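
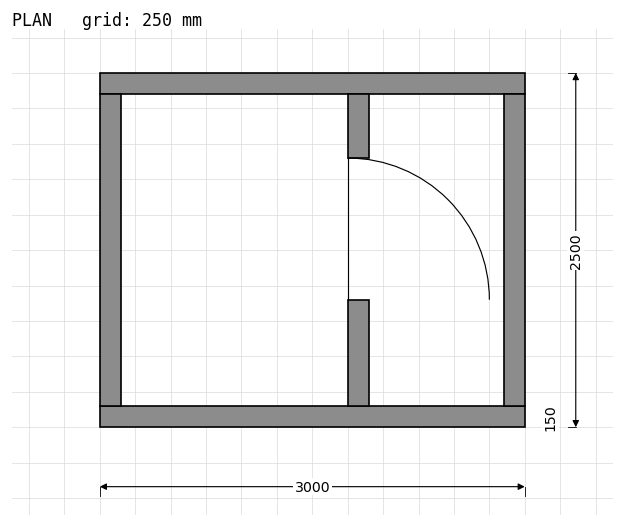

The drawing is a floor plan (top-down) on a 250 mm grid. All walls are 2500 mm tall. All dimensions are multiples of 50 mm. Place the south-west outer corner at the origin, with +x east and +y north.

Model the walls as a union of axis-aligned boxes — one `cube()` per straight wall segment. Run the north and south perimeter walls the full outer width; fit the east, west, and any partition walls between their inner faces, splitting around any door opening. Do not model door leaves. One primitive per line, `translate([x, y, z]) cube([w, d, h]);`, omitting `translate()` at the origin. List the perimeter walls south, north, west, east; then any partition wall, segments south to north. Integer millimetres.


cube([3000, 150, 2500]);
translate([0, 2350, 0]) cube([3000, 150, 2500]);
translate([0, 150, 0]) cube([150, 2200, 2500]);
translate([2850, 150, 0]) cube([150, 2200, 2500]);
translate([1750, 150, 0]) cube([150, 750, 2500]);
translate([1750, 1900, 0]) cube([150, 450, 2500]);


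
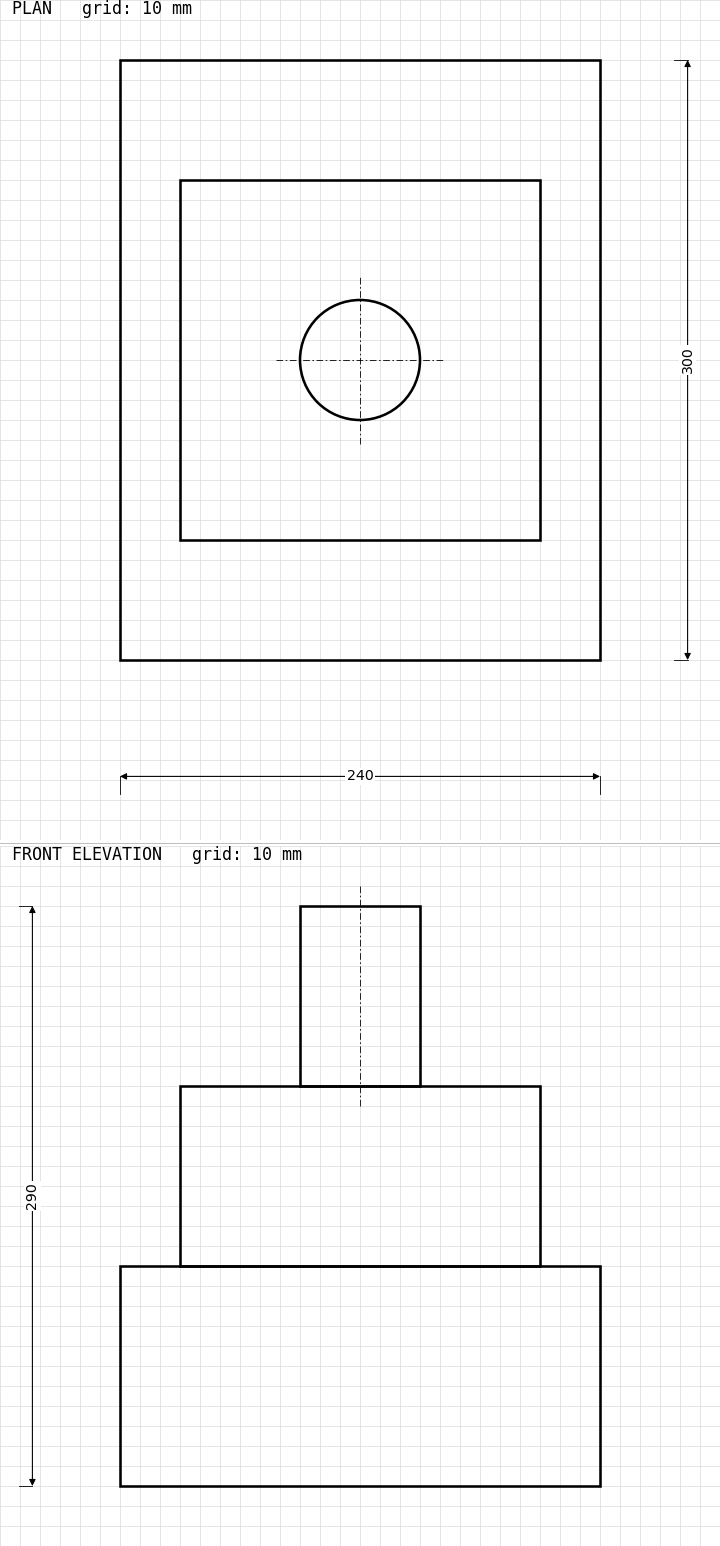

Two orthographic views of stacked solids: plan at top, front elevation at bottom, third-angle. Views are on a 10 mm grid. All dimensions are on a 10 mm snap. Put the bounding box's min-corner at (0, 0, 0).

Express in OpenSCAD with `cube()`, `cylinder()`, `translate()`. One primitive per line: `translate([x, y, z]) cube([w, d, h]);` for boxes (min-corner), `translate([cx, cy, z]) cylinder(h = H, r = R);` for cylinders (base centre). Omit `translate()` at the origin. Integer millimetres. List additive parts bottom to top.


cube([240, 300, 110]);
translate([30, 60, 110]) cube([180, 180, 90]);
translate([120, 150, 200]) cylinder(h = 90, r = 30);


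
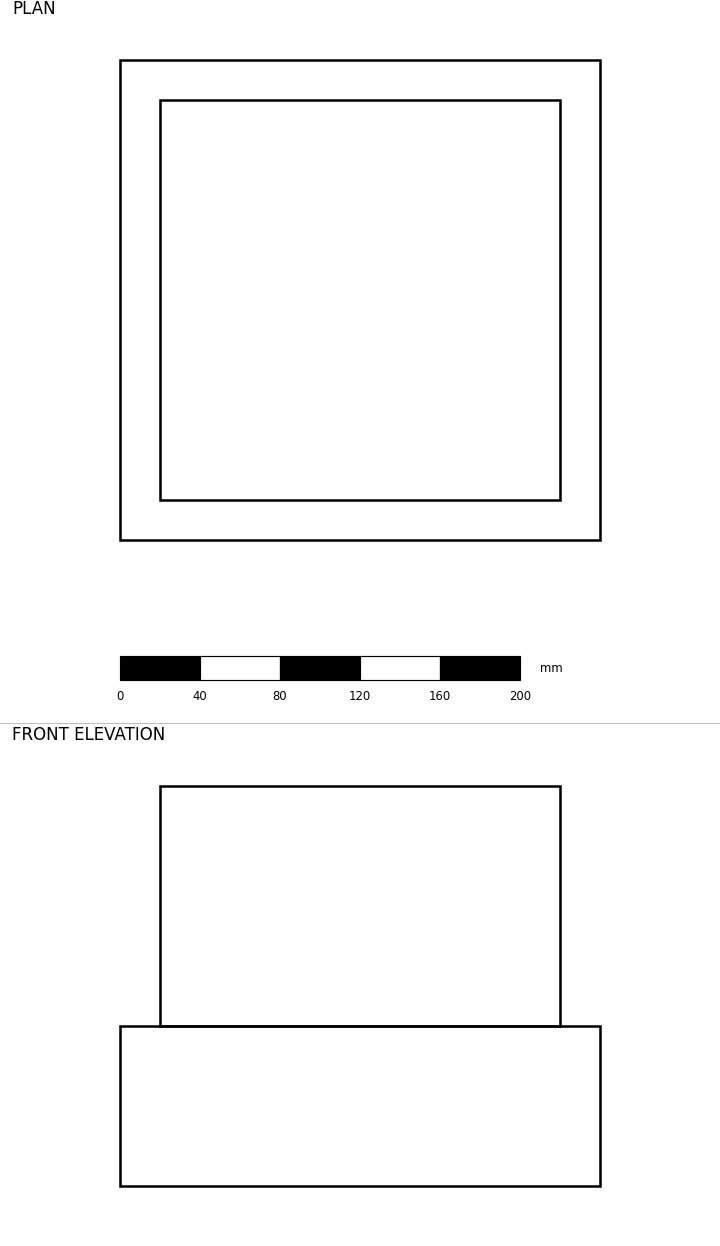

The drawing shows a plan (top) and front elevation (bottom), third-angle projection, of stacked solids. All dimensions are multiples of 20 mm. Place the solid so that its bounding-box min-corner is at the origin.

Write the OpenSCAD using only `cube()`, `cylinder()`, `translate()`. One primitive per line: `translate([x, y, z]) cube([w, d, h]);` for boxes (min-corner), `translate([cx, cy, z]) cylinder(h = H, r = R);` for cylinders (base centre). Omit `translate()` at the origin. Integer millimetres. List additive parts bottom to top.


cube([240, 240, 80]);
translate([20, 20, 80]) cube([200, 200, 120]);


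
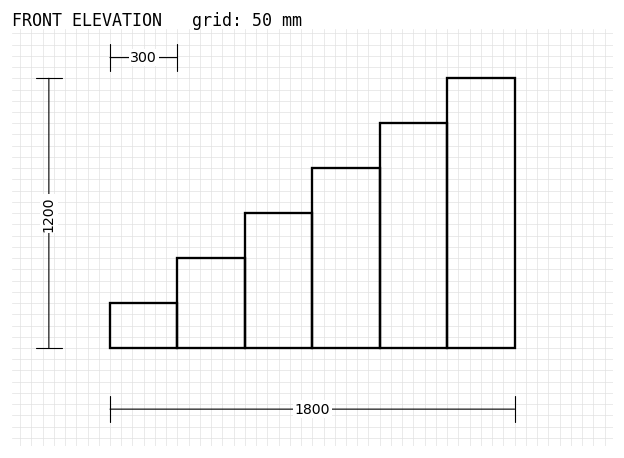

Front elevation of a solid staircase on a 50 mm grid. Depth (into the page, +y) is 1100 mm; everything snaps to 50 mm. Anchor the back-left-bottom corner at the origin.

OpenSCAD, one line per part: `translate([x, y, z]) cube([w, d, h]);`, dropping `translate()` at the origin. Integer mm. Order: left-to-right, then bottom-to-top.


cube([300, 1100, 200]);
translate([300, 0, 0]) cube([300, 1100, 400]);
translate([600, 0, 0]) cube([300, 1100, 600]);
translate([900, 0, 0]) cube([300, 1100, 800]);
translate([1200, 0, 0]) cube([300, 1100, 1000]);
translate([1500, 0, 0]) cube([300, 1100, 1200]);


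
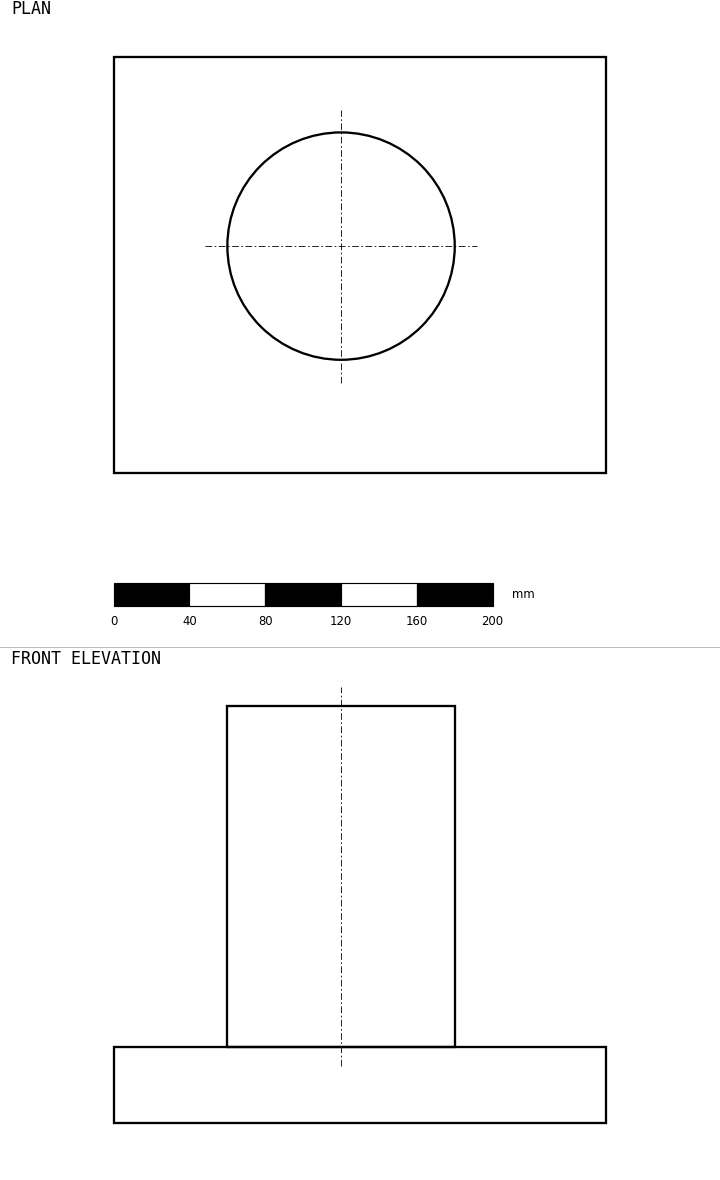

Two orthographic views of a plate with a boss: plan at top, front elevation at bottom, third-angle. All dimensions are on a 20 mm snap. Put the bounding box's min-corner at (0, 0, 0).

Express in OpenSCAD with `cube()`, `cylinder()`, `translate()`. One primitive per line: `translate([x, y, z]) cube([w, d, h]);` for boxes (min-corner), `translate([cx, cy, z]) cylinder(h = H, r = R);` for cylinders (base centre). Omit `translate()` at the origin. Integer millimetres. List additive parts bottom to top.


cube([260, 220, 40]);
translate([120, 120, 40]) cylinder(h = 180, r = 60);


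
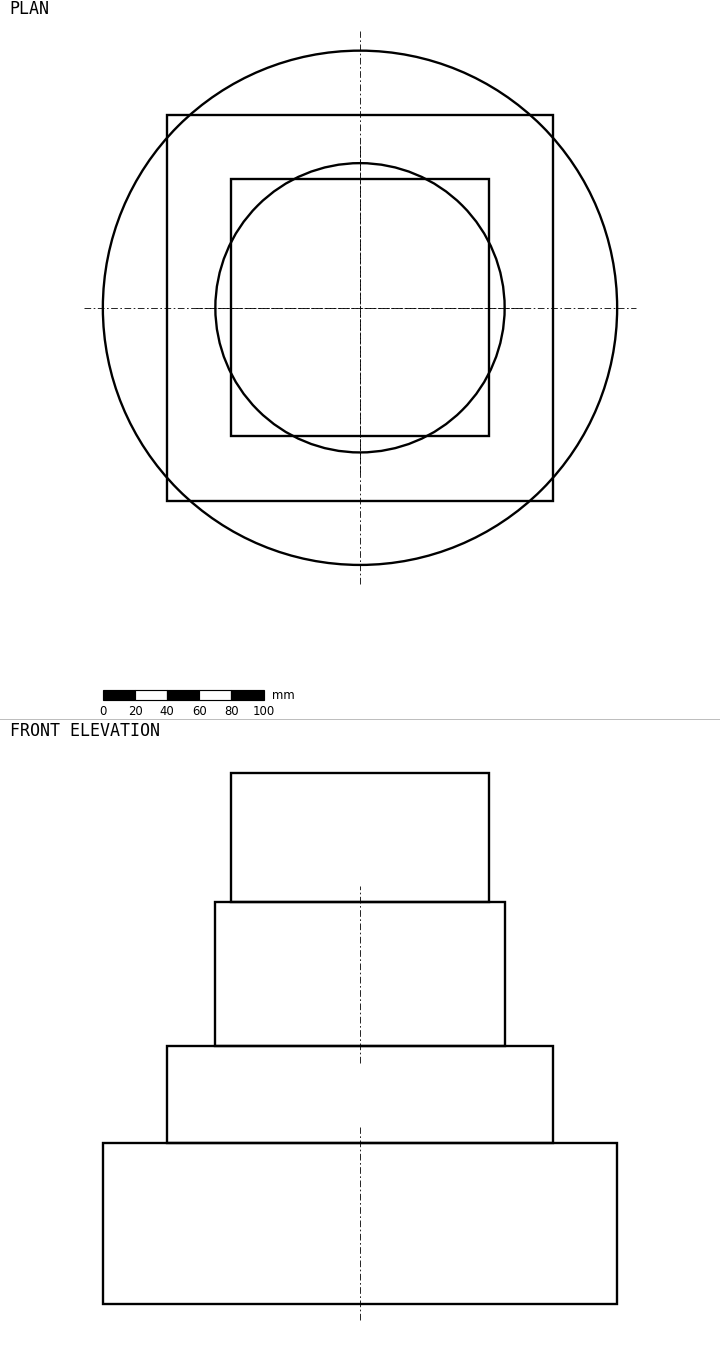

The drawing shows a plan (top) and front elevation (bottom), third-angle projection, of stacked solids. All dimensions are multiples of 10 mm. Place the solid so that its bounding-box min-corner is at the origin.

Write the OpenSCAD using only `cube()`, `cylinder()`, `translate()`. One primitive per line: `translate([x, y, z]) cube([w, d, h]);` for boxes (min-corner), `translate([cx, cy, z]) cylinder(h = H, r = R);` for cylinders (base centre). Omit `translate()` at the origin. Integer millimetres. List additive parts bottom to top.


translate([160, 160, 0]) cylinder(h = 100, r = 160);
translate([40, 40, 100]) cube([240, 240, 60]);
translate([160, 160, 160]) cylinder(h = 90, r = 90);
translate([80, 80, 250]) cube([160, 160, 80]);


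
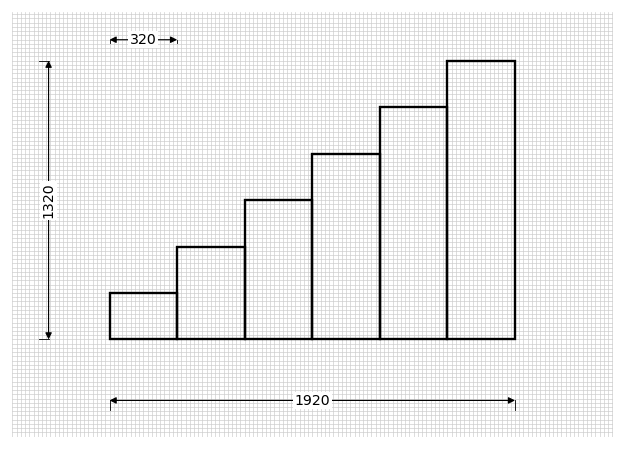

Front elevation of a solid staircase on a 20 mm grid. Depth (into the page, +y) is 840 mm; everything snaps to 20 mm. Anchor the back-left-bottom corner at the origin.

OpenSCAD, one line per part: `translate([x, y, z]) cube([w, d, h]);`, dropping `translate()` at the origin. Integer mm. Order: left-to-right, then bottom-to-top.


cube([320, 840, 220]);
translate([320, 0, 0]) cube([320, 840, 440]);
translate([640, 0, 0]) cube([320, 840, 660]);
translate([960, 0, 0]) cube([320, 840, 880]);
translate([1280, 0, 0]) cube([320, 840, 1100]);
translate([1600, 0, 0]) cube([320, 840, 1320]);


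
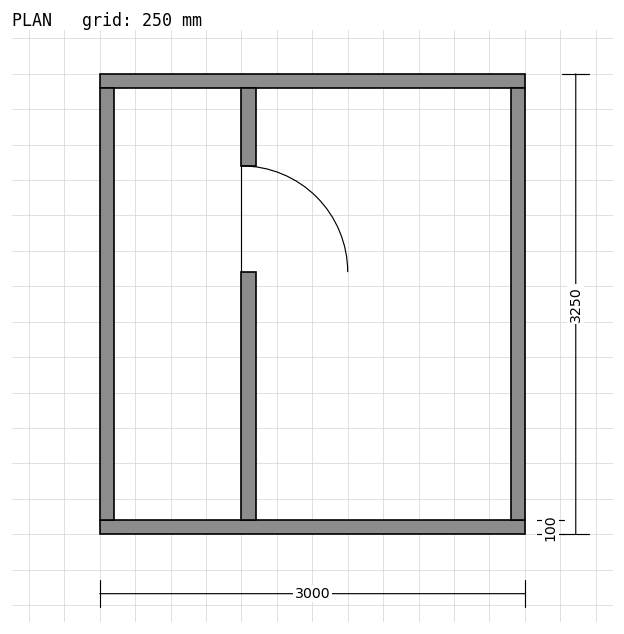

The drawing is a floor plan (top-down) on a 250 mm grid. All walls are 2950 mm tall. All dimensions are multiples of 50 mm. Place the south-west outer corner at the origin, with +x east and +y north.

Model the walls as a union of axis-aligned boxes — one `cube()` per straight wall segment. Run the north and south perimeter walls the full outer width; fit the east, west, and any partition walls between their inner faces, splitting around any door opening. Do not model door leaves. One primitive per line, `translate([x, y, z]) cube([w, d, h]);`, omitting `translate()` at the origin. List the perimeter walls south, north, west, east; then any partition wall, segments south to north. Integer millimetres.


cube([3000, 100, 2950]);
translate([0, 3150, 0]) cube([3000, 100, 2950]);
translate([0, 100, 0]) cube([100, 3050, 2950]);
translate([2900, 100, 0]) cube([100, 3050, 2950]);
translate([1000, 100, 0]) cube([100, 1750, 2950]);
translate([1000, 2600, 0]) cube([100, 550, 2950]);


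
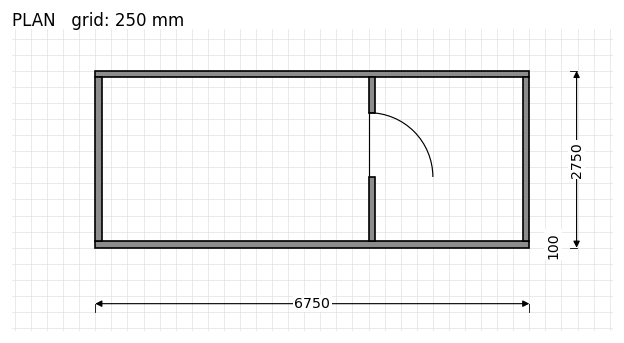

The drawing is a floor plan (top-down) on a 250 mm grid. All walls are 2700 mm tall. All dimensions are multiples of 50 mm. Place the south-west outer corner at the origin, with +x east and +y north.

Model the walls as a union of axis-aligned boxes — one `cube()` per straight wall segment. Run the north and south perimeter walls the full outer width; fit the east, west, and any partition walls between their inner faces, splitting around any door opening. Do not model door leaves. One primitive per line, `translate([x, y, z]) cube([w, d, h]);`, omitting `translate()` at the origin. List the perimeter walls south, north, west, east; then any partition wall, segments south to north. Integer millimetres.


cube([6750, 100, 2700]);
translate([0, 2650, 0]) cube([6750, 100, 2700]);
translate([0, 100, 0]) cube([100, 2550, 2700]);
translate([6650, 100, 0]) cube([100, 2550, 2700]);
translate([4250, 100, 0]) cube([100, 1000, 2700]);
translate([4250, 2100, 0]) cube([100, 550, 2700]);


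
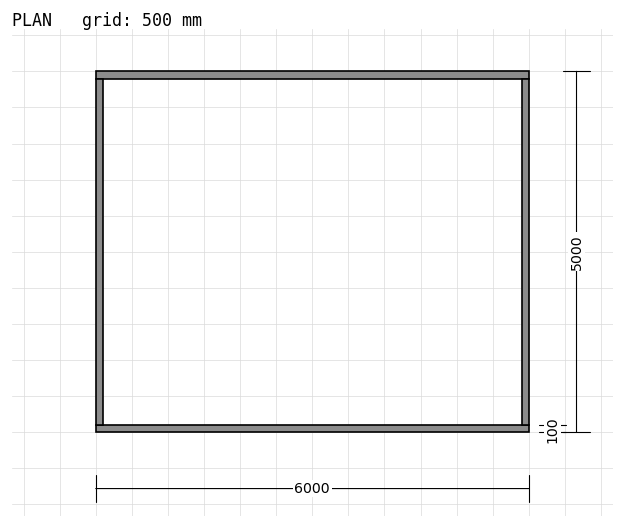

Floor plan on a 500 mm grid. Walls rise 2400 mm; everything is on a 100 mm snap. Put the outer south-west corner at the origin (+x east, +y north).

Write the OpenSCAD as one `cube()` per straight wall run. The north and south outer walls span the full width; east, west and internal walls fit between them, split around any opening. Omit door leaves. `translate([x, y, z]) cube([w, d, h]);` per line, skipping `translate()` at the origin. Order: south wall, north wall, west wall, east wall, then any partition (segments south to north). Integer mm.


cube([6000, 100, 2400]);
translate([0, 4900, 0]) cube([6000, 100, 2400]);
translate([0, 100, 0]) cube([100, 4800, 2400]);
translate([5900, 100, 0]) cube([100, 4800, 2400]);


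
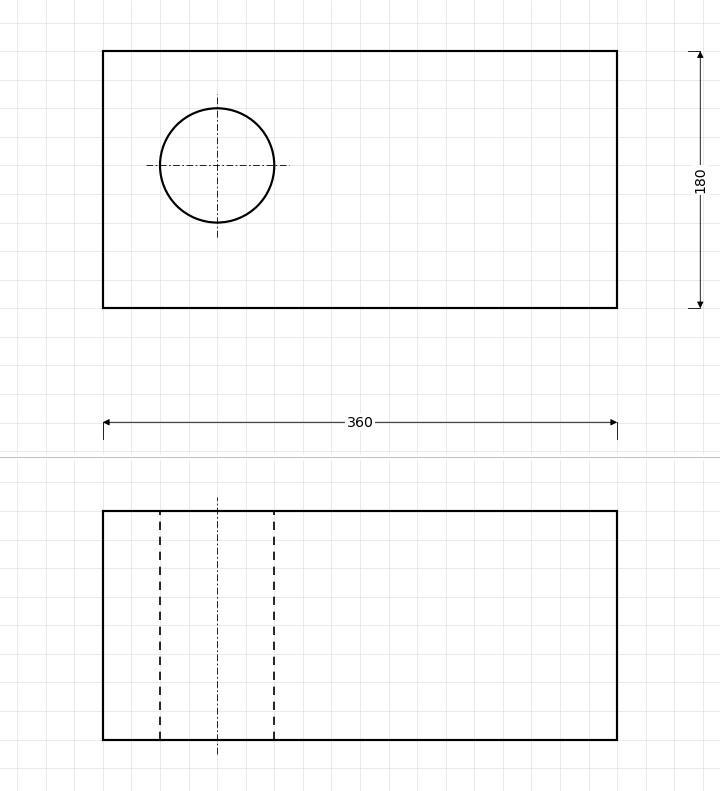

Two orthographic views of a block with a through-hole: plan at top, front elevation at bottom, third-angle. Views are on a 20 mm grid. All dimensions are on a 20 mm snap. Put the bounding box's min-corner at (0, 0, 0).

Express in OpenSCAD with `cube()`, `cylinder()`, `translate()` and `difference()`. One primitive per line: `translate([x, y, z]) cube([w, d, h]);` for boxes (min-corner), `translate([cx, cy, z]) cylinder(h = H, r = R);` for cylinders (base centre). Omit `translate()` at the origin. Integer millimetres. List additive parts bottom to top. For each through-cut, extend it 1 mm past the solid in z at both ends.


difference() {
  cube([360, 180, 160]);
  translate([80, 100, -1]) cylinder(h = 162, r = 40);
}


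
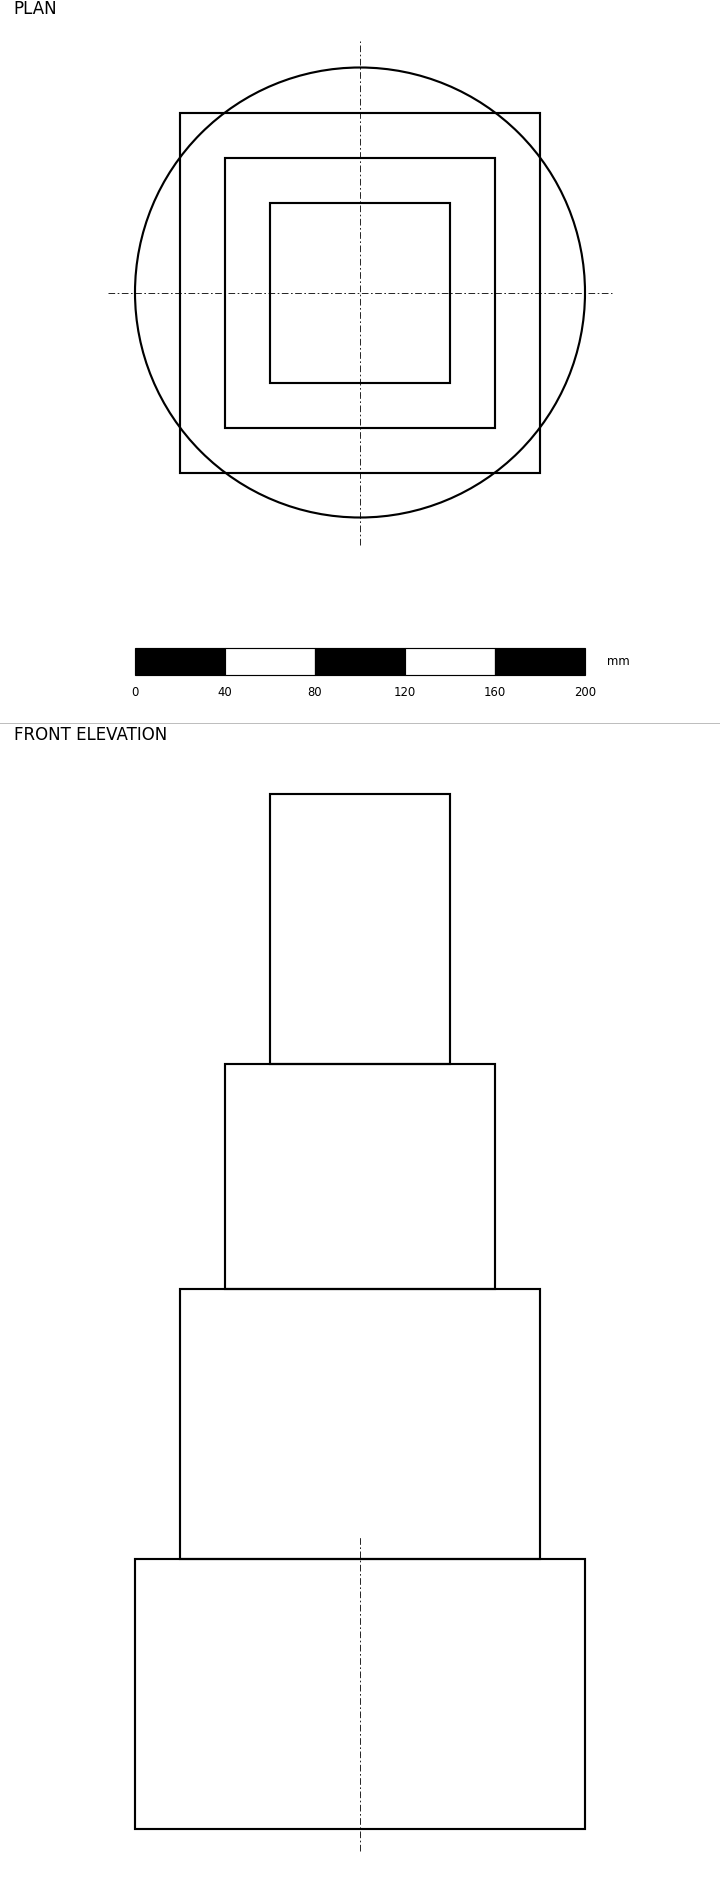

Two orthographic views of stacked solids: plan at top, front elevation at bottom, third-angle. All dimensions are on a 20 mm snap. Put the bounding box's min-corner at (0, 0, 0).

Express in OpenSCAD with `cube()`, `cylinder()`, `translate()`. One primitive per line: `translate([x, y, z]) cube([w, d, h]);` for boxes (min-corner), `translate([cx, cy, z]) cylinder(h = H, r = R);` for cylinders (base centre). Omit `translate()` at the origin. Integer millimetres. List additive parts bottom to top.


translate([100, 100, 0]) cylinder(h = 120, r = 100);
translate([20, 20, 120]) cube([160, 160, 120]);
translate([40, 40, 240]) cube([120, 120, 100]);
translate([60, 60, 340]) cube([80, 80, 120]);


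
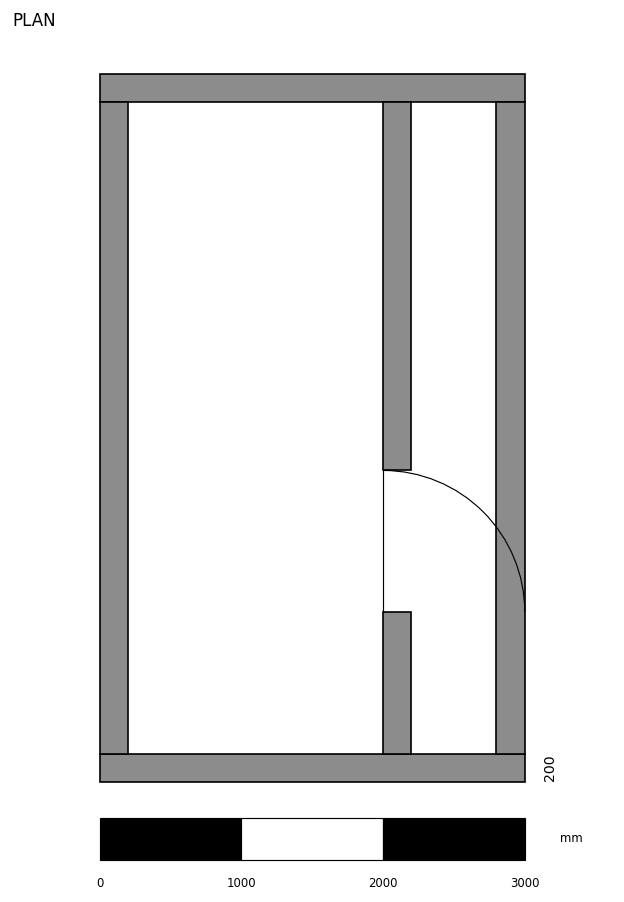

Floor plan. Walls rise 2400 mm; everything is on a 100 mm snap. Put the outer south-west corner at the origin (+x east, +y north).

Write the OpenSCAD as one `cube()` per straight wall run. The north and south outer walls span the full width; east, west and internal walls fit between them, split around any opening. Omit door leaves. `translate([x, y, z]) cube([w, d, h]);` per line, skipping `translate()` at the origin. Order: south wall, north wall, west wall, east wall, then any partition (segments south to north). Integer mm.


cube([3000, 200, 2400]);
translate([0, 4800, 0]) cube([3000, 200, 2400]);
translate([0, 200, 0]) cube([200, 4600, 2400]);
translate([2800, 200, 0]) cube([200, 4600, 2400]);
translate([2000, 200, 0]) cube([200, 1000, 2400]);
translate([2000, 2200, 0]) cube([200, 2600, 2400]);


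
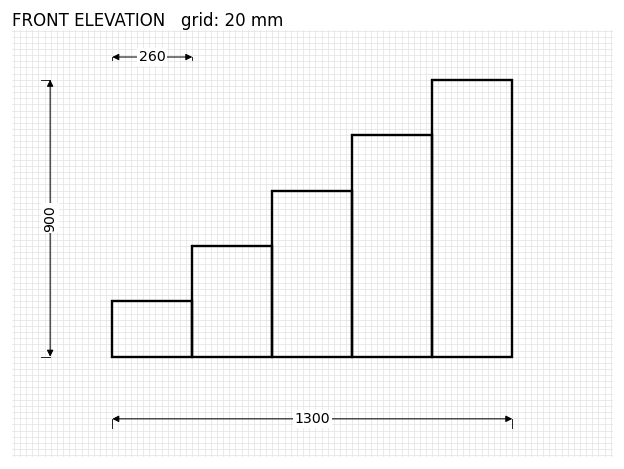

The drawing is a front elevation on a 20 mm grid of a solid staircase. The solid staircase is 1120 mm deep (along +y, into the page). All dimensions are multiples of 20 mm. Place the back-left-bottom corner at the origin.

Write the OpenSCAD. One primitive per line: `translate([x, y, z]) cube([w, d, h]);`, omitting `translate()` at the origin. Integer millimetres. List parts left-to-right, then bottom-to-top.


cube([260, 1120, 180]);
translate([260, 0, 0]) cube([260, 1120, 360]);
translate([520, 0, 0]) cube([260, 1120, 540]);
translate([780, 0, 0]) cube([260, 1120, 720]);
translate([1040, 0, 0]) cube([260, 1120, 900]);


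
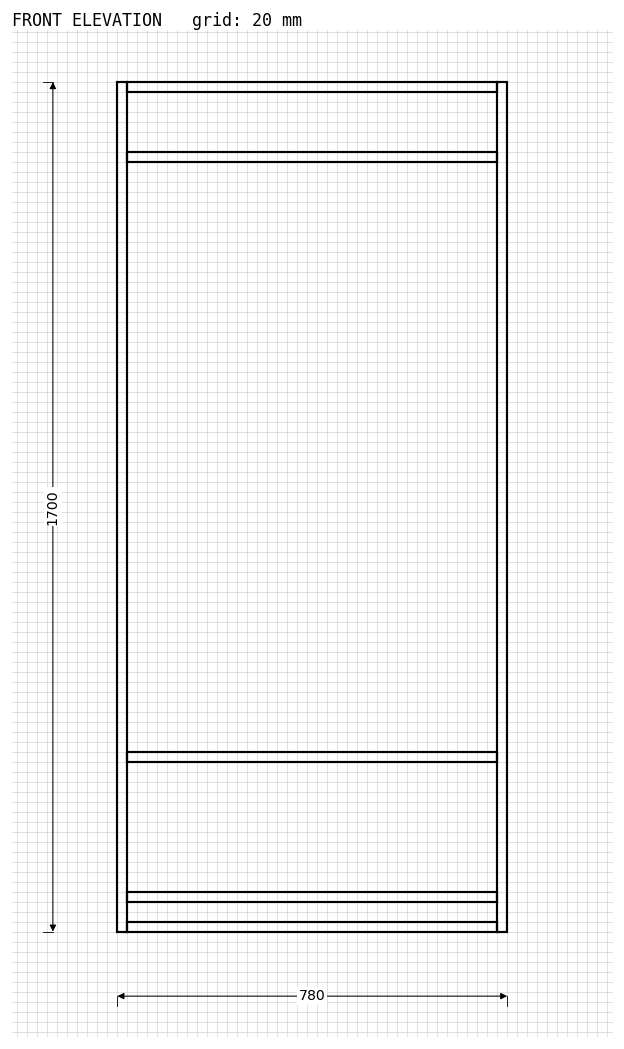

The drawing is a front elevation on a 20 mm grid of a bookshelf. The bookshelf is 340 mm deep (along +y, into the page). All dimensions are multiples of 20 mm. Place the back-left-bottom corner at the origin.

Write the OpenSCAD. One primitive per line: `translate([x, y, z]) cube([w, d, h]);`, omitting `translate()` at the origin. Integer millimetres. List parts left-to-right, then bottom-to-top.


cube([20, 340, 1700]);
translate([20, 0, 0]) cube([740, 340, 20]);
translate([20, 0, 60]) cube([740, 340, 20]);
translate([20, 0, 340]) cube([740, 340, 20]);
translate([20, 0, 1540]) cube([740, 340, 20]);
translate([20, 0, 1680]) cube([740, 340, 20]);
translate([760, 0, 0]) cube([20, 340, 1700]);


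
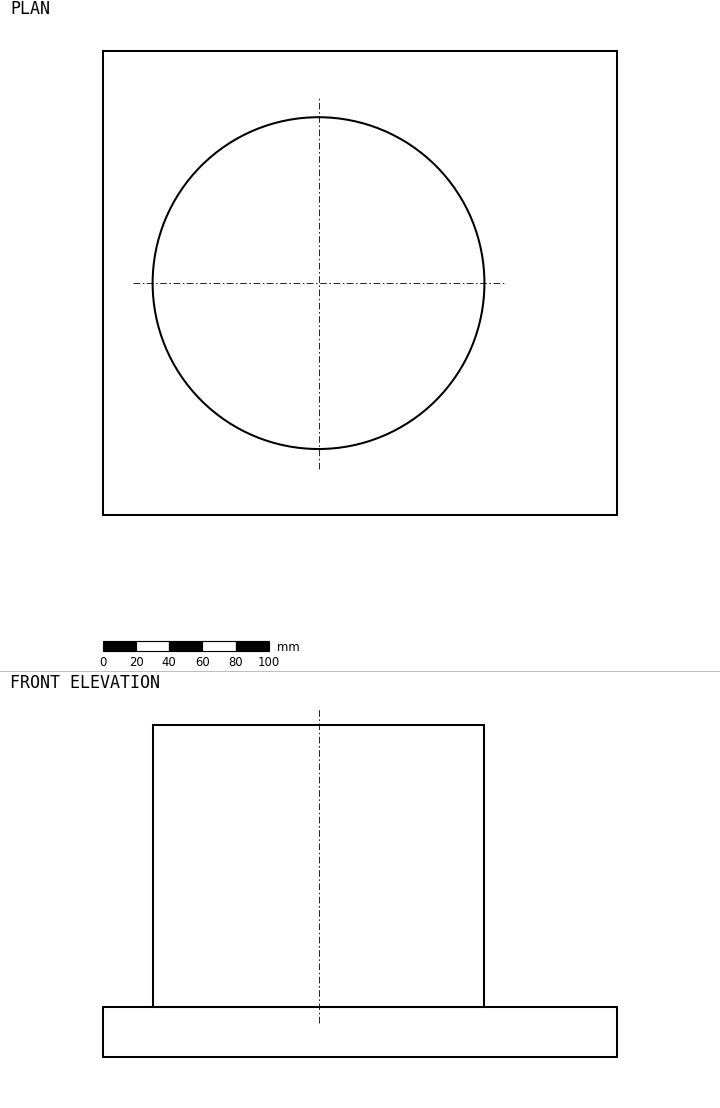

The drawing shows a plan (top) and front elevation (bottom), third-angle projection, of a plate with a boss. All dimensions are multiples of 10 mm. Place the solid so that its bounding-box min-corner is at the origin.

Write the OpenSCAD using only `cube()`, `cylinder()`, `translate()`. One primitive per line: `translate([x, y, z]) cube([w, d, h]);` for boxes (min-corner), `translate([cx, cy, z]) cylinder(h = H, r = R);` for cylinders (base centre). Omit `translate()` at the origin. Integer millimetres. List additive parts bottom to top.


cube([310, 280, 30]);
translate([130, 140, 30]) cylinder(h = 170, r = 100);


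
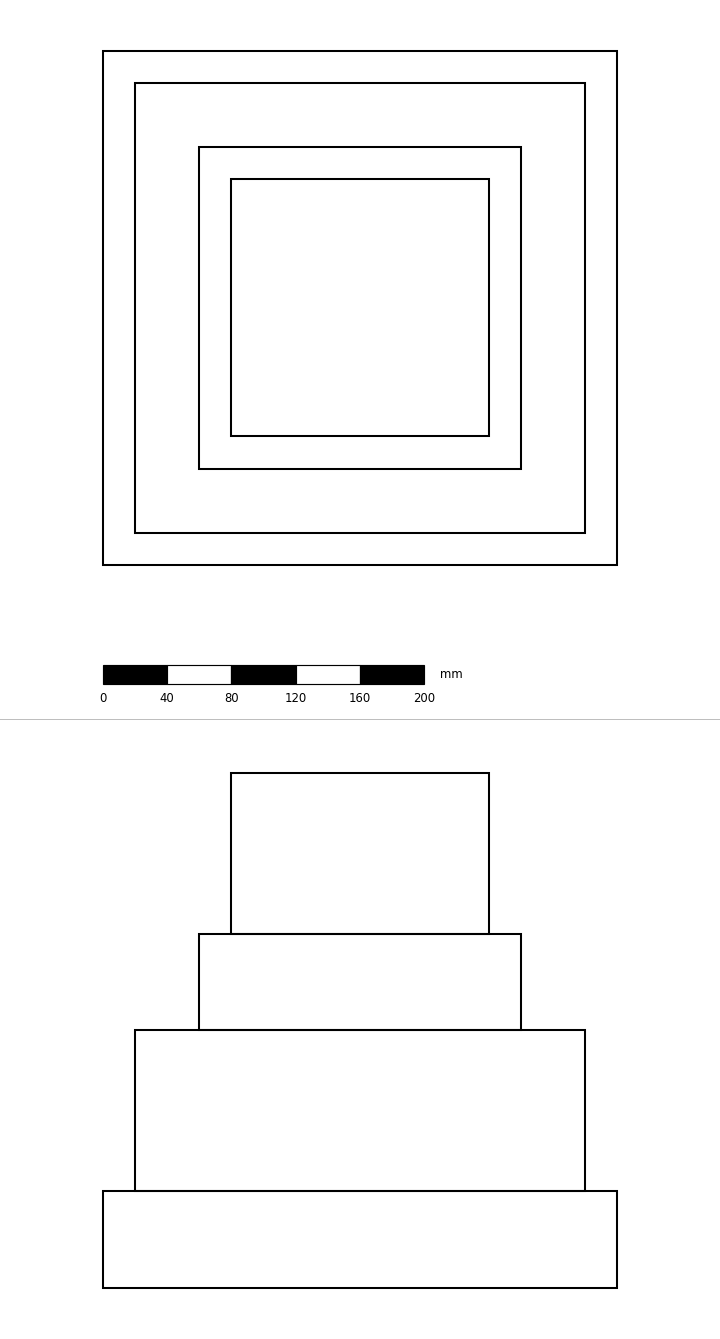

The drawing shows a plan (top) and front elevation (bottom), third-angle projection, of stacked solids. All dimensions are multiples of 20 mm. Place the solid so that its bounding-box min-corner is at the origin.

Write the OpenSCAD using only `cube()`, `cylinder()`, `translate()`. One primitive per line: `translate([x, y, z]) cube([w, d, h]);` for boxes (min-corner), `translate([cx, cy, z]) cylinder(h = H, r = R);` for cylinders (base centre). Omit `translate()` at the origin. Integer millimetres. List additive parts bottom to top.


cube([320, 320, 60]);
translate([20, 20, 60]) cube([280, 280, 100]);
translate([60, 60, 160]) cube([200, 200, 60]);
translate([80, 80, 220]) cube([160, 160, 100]);


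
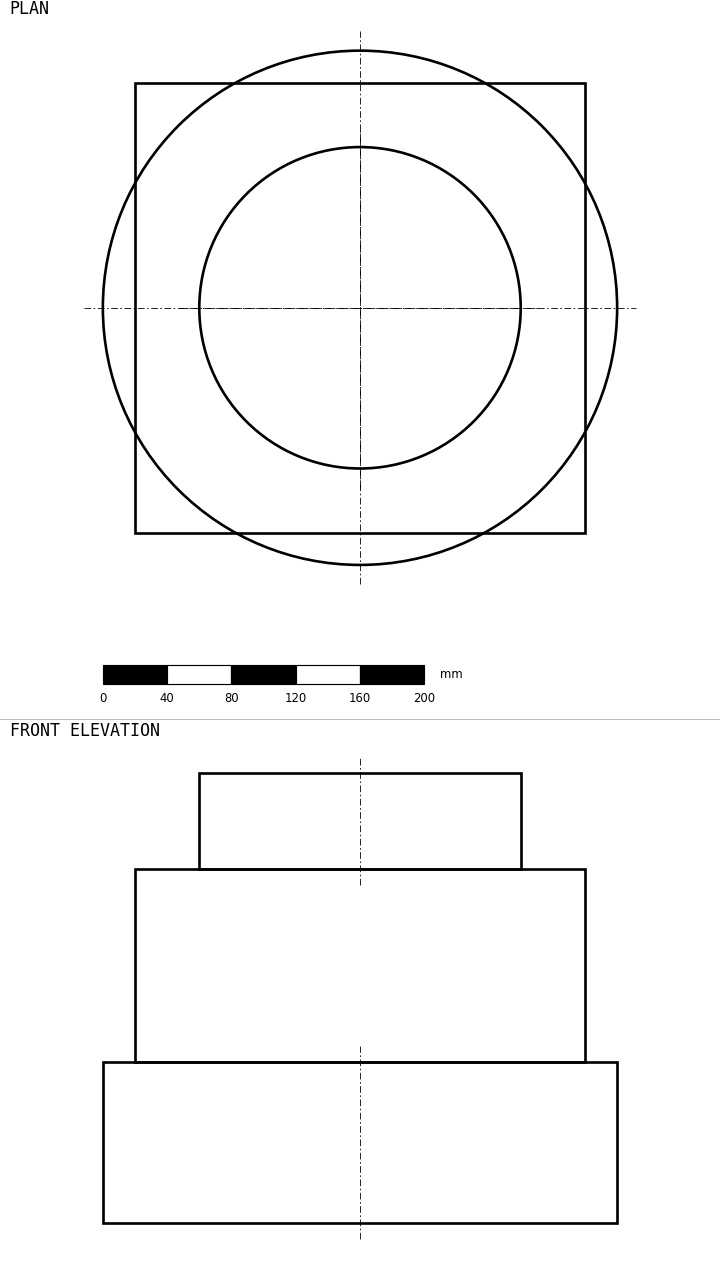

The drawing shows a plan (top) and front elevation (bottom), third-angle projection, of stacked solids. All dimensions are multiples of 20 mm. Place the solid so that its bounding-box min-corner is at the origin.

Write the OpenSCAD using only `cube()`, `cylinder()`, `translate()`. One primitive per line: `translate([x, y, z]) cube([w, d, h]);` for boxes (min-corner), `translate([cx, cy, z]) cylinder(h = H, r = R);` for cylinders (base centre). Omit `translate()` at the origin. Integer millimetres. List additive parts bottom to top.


translate([160, 160, 0]) cylinder(h = 100, r = 160);
translate([20, 20, 100]) cube([280, 280, 120]);
translate([160, 160, 220]) cylinder(h = 60, r = 100);


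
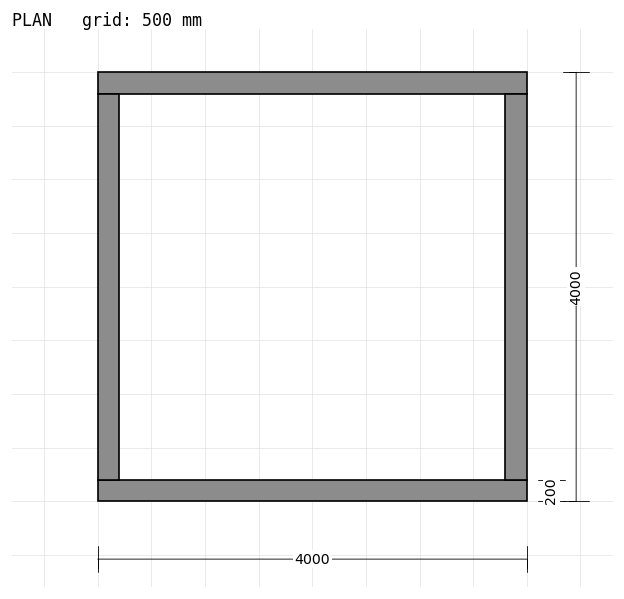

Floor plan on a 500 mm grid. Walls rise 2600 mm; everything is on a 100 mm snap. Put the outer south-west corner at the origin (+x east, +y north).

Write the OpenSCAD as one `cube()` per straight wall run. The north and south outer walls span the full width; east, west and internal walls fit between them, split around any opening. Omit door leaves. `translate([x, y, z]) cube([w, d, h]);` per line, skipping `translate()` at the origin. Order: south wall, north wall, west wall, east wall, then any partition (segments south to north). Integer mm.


cube([4000, 200, 2600]);
translate([0, 3800, 0]) cube([4000, 200, 2600]);
translate([0, 200, 0]) cube([200, 3600, 2600]);
translate([3800, 200, 0]) cube([200, 3600, 2600]);


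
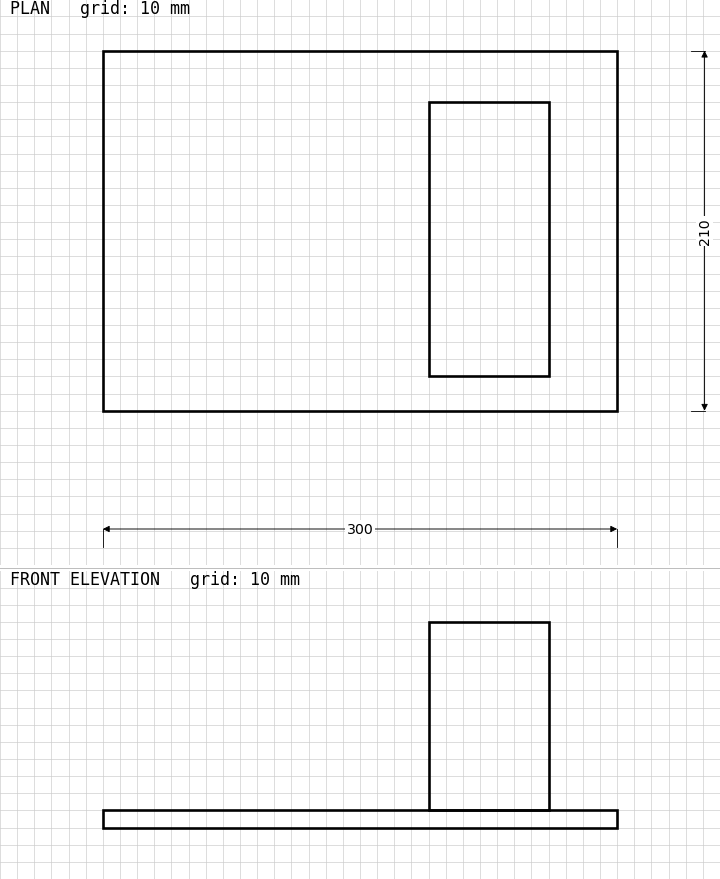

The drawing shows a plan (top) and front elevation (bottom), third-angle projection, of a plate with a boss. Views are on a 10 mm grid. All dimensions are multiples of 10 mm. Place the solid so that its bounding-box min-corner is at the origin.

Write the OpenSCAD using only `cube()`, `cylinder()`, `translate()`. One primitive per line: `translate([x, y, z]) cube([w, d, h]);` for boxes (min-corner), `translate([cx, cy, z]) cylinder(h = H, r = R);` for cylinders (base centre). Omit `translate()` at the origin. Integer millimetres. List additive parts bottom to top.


cube([300, 210, 10]);
translate([190, 20, 10]) cube([70, 160, 110]);


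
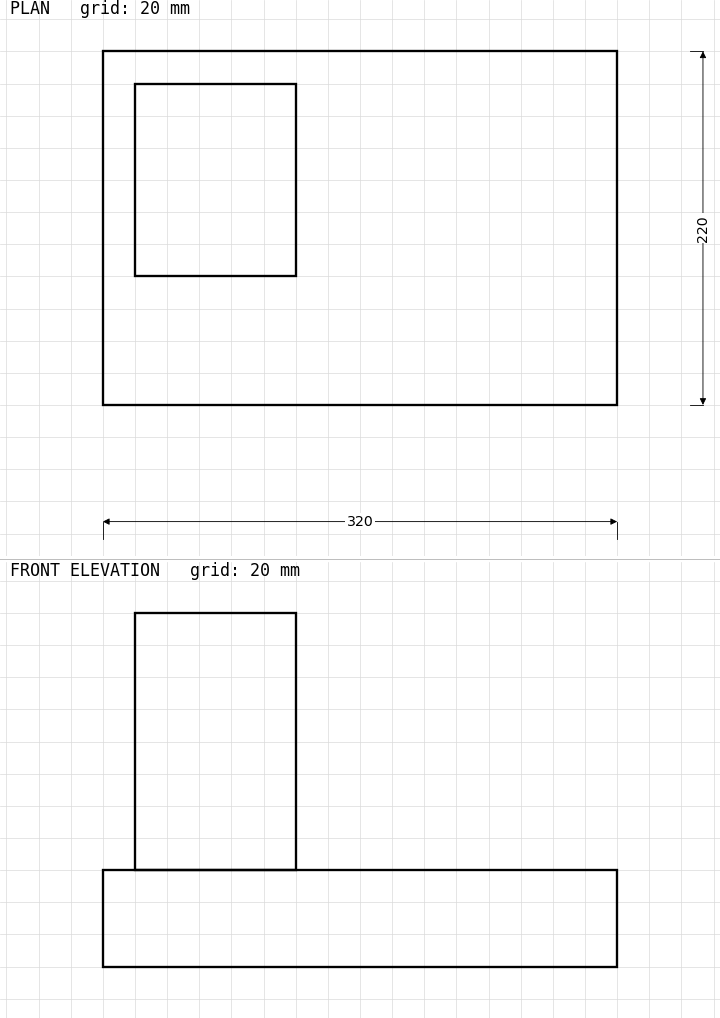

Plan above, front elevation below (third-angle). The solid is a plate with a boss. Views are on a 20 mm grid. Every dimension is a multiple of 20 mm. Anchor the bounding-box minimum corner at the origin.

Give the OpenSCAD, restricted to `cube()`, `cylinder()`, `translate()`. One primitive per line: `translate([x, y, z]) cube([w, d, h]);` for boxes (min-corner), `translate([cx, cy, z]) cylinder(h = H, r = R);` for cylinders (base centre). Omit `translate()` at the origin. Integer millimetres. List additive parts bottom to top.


cube([320, 220, 60]);
translate([20, 80, 60]) cube([100, 120, 160]);


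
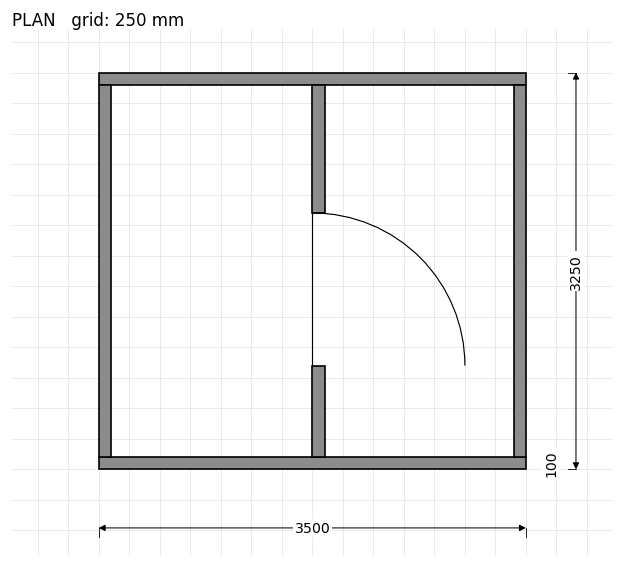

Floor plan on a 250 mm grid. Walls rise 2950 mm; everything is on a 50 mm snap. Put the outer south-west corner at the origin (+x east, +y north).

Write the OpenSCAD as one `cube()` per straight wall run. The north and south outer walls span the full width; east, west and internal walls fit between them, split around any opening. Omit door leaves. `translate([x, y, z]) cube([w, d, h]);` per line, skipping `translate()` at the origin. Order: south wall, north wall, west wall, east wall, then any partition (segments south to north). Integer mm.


cube([3500, 100, 2950]);
translate([0, 3150, 0]) cube([3500, 100, 2950]);
translate([0, 100, 0]) cube([100, 3050, 2950]);
translate([3400, 100, 0]) cube([100, 3050, 2950]);
translate([1750, 100, 0]) cube([100, 750, 2950]);
translate([1750, 2100, 0]) cube([100, 1050, 2950]);


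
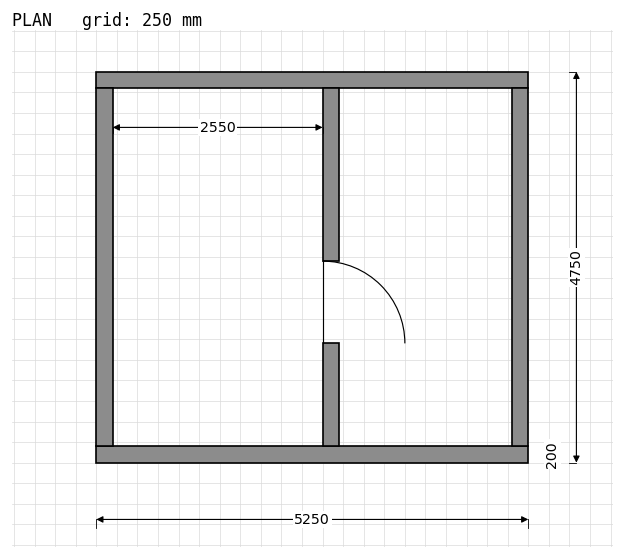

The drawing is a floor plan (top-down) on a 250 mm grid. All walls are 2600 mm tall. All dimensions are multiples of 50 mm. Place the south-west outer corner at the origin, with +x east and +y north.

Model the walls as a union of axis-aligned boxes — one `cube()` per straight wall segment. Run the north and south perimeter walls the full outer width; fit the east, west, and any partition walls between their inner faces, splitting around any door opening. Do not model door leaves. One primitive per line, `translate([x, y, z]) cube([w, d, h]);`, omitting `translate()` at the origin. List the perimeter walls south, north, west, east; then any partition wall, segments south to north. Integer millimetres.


cube([5250, 200, 2600]);
translate([0, 4550, 0]) cube([5250, 200, 2600]);
translate([0, 200, 0]) cube([200, 4350, 2600]);
translate([5050, 200, 0]) cube([200, 4350, 2600]);
translate([2750, 200, 0]) cube([200, 1250, 2600]);
translate([2750, 2450, 0]) cube([200, 2100, 2600]);


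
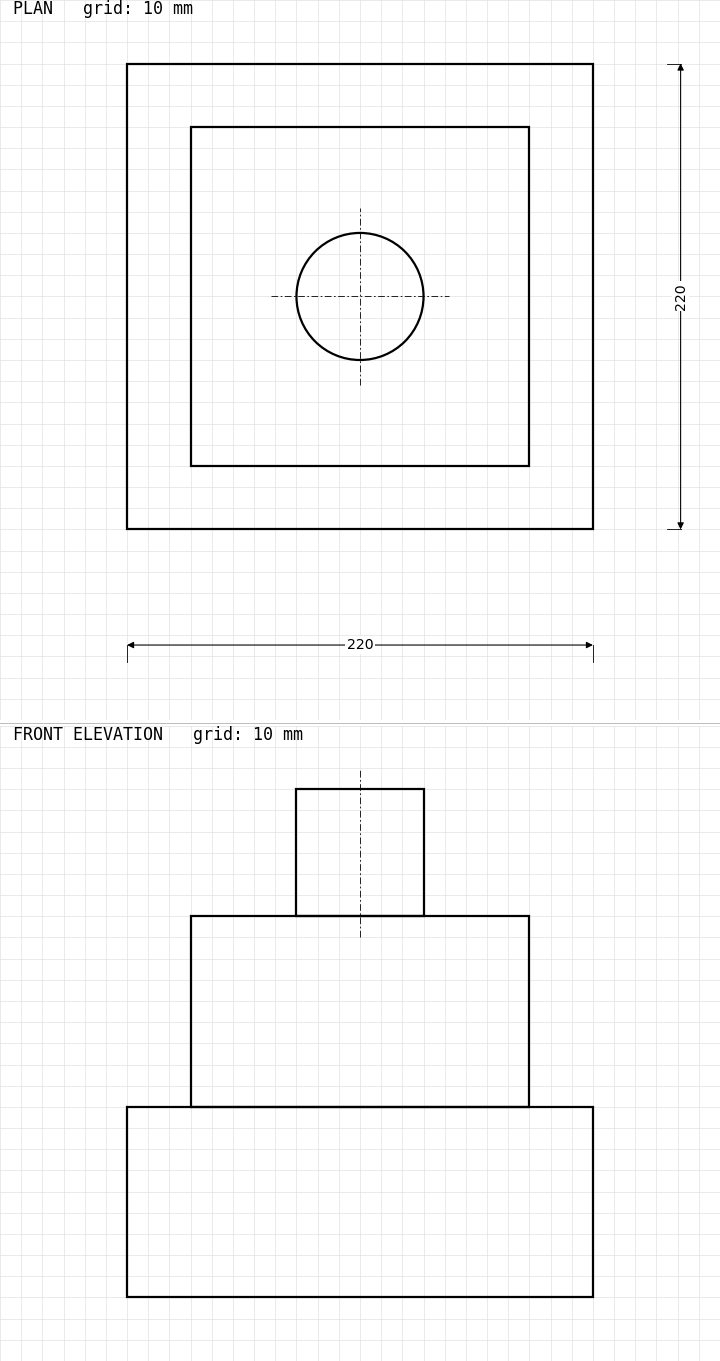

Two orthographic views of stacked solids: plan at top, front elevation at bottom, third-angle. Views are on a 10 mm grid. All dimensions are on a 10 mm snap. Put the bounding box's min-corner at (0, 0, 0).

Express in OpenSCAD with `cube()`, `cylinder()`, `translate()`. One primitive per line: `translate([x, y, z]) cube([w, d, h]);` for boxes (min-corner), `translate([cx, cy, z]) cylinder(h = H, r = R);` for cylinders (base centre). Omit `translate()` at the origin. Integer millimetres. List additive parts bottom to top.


cube([220, 220, 90]);
translate([30, 30, 90]) cube([160, 160, 90]);
translate([110, 110, 180]) cylinder(h = 60, r = 30);


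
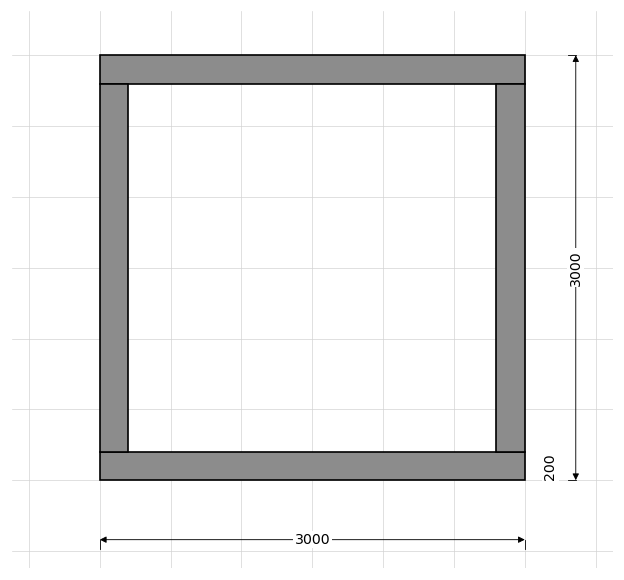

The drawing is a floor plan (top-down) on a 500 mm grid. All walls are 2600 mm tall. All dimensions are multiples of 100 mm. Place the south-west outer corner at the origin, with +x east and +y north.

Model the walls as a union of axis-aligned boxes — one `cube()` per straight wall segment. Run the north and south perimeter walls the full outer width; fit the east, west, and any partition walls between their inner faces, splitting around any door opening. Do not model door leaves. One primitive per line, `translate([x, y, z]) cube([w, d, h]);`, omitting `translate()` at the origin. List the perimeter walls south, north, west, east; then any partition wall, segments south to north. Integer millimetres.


cube([3000, 200, 2600]);
translate([0, 2800, 0]) cube([3000, 200, 2600]);
translate([0, 200, 0]) cube([200, 2600, 2600]);
translate([2800, 200, 0]) cube([200, 2600, 2600]);


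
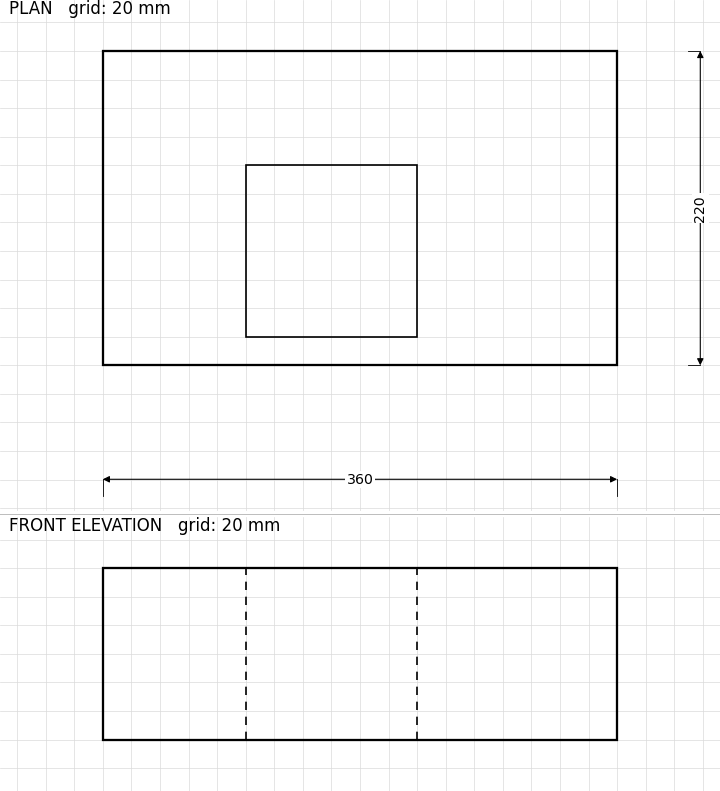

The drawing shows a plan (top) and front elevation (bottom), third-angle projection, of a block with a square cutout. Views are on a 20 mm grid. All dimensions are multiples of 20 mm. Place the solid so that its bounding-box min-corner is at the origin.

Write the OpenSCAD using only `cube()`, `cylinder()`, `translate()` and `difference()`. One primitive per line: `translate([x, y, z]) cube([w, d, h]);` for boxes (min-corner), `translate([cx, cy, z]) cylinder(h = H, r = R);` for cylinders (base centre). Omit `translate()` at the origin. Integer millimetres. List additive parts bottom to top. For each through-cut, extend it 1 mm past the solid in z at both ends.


difference() {
  cube([360, 220, 120]);
  translate([100, 20, -1]) cube([120, 120, 122]);
}


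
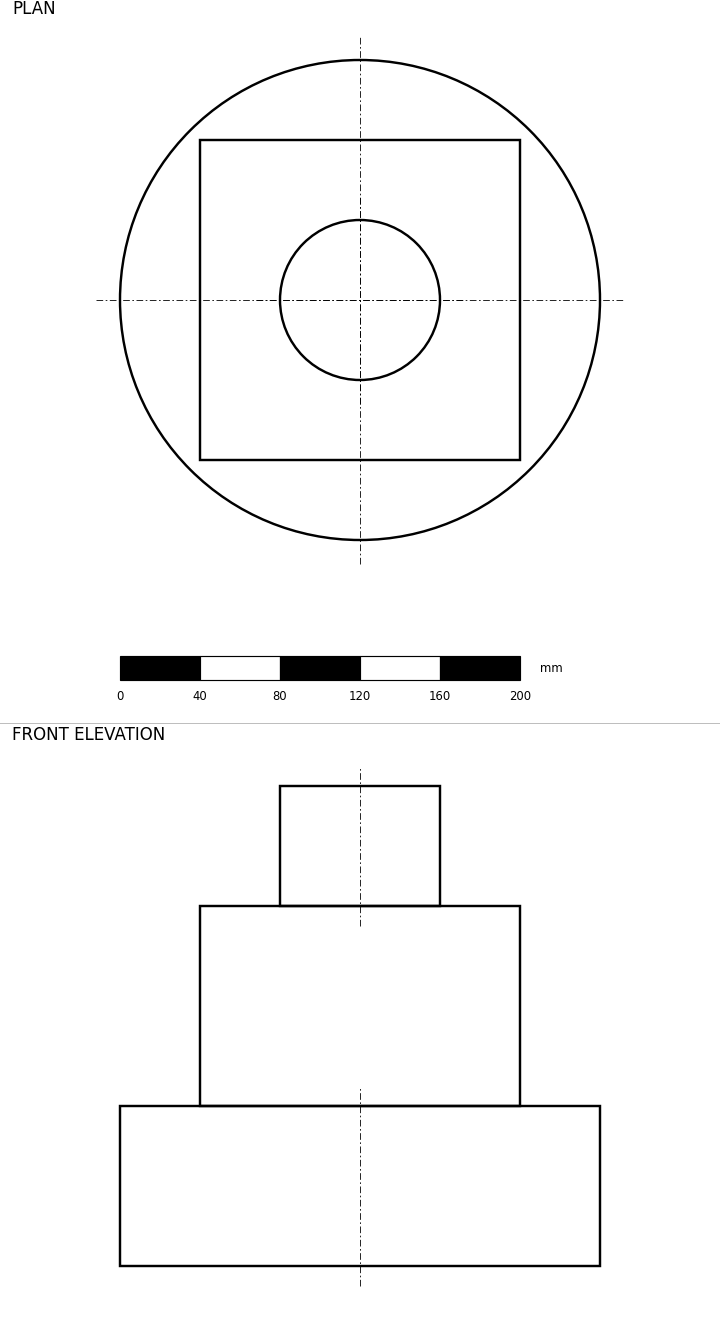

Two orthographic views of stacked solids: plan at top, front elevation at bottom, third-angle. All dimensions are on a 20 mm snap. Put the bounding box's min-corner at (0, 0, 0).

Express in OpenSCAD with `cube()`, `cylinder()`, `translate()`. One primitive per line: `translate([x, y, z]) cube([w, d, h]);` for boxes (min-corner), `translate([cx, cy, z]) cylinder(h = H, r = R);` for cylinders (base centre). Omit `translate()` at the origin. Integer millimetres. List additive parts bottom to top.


translate([120, 120, 0]) cylinder(h = 80, r = 120);
translate([40, 40, 80]) cube([160, 160, 100]);
translate([120, 120, 180]) cylinder(h = 60, r = 40);


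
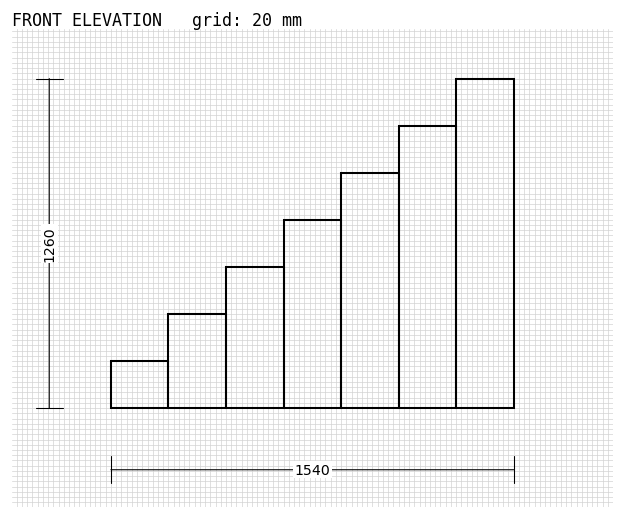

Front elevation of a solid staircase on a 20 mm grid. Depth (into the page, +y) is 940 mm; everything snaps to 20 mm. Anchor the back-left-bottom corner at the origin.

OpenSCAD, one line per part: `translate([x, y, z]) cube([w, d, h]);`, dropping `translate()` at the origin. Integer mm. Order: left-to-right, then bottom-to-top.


cube([220, 940, 180]);
translate([220, 0, 0]) cube([220, 940, 360]);
translate([440, 0, 0]) cube([220, 940, 540]);
translate([660, 0, 0]) cube([220, 940, 720]);
translate([880, 0, 0]) cube([220, 940, 900]);
translate([1100, 0, 0]) cube([220, 940, 1080]);
translate([1320, 0, 0]) cube([220, 940, 1260]);


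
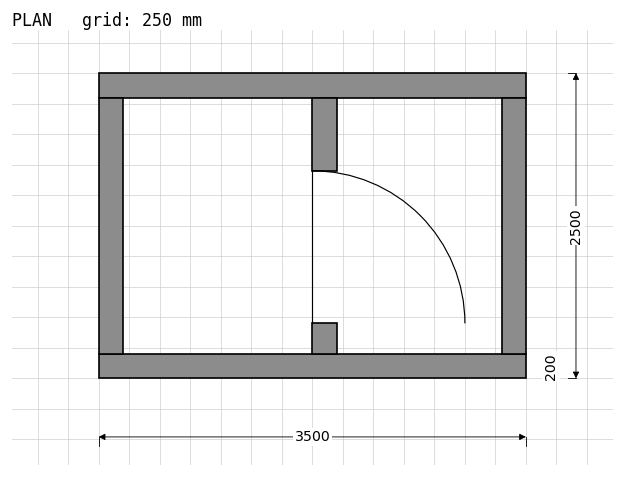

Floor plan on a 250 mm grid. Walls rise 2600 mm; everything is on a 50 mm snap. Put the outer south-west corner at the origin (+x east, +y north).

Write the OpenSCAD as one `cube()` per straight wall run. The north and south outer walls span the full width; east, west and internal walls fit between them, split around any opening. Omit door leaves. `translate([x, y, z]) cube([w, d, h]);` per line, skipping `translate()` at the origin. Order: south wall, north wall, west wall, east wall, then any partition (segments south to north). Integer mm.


cube([3500, 200, 2600]);
translate([0, 2300, 0]) cube([3500, 200, 2600]);
translate([0, 200, 0]) cube([200, 2100, 2600]);
translate([3300, 200, 0]) cube([200, 2100, 2600]);
translate([1750, 200, 0]) cube([200, 250, 2600]);
translate([1750, 1700, 0]) cube([200, 600, 2600]);


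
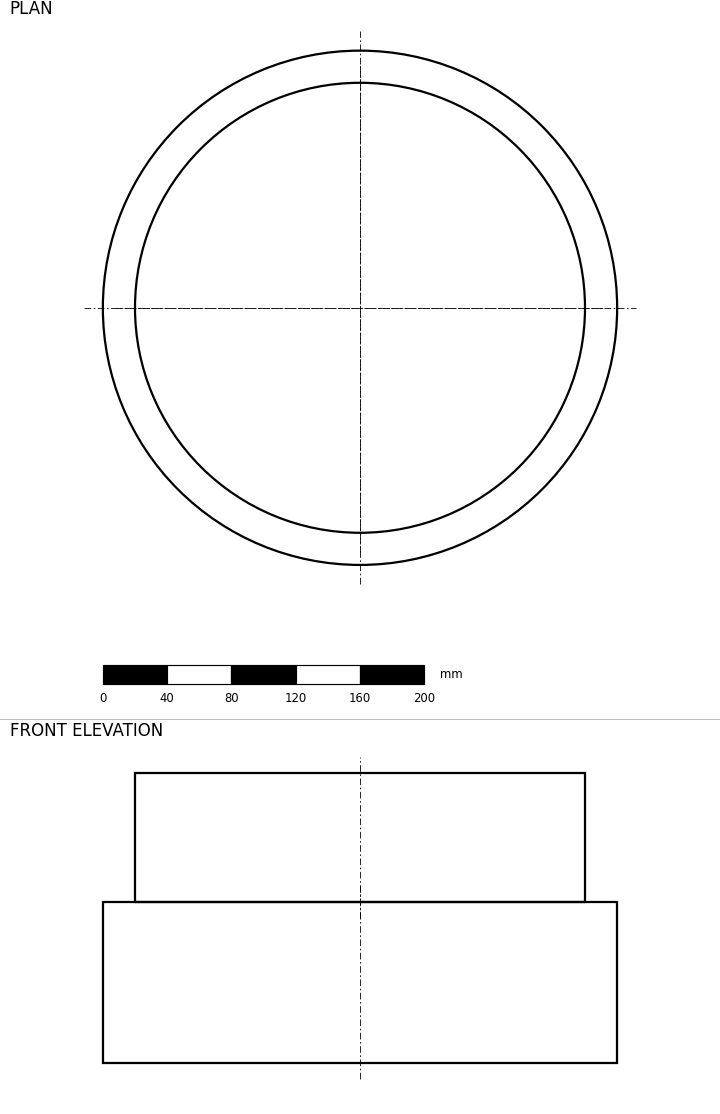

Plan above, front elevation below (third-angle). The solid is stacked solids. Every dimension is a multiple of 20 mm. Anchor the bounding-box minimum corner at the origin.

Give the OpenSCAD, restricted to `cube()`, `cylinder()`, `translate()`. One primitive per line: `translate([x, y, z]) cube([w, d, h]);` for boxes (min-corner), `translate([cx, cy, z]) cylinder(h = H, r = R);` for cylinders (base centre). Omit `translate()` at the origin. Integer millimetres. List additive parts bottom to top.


translate([160, 160, 0]) cylinder(h = 100, r = 160);
translate([160, 160, 100]) cylinder(h = 80, r = 140);


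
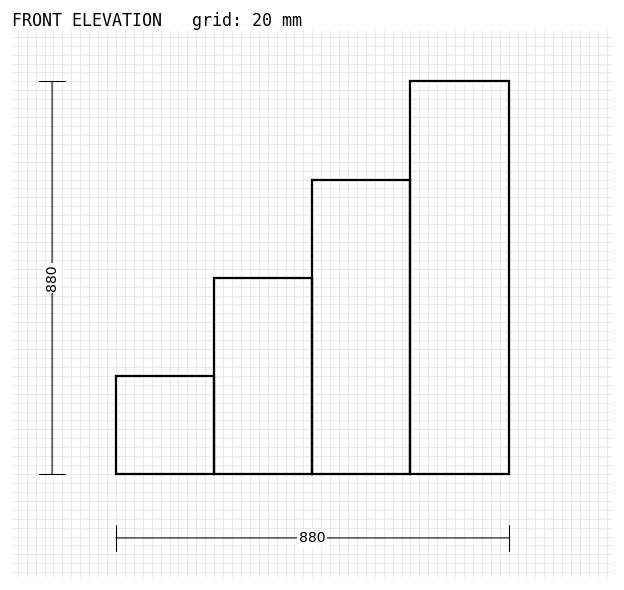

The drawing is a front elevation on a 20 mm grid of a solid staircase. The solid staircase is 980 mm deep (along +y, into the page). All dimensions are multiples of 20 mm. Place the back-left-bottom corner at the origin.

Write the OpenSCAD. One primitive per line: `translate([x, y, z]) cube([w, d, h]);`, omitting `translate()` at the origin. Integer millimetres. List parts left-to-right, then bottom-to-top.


cube([220, 980, 220]);
translate([220, 0, 0]) cube([220, 980, 440]);
translate([440, 0, 0]) cube([220, 980, 660]);
translate([660, 0, 0]) cube([220, 980, 880]);


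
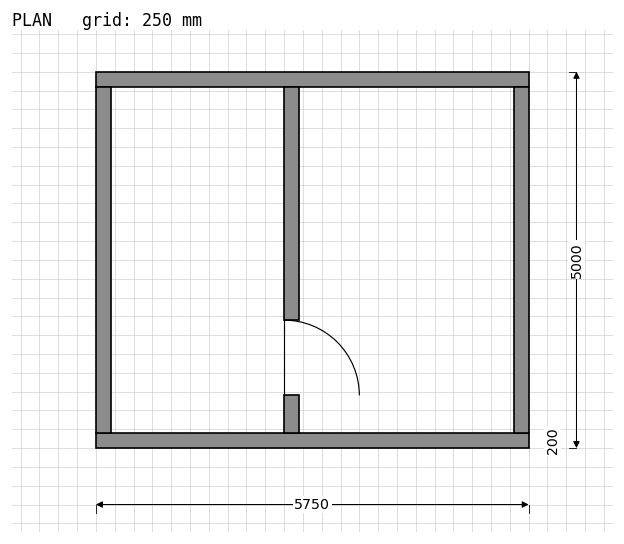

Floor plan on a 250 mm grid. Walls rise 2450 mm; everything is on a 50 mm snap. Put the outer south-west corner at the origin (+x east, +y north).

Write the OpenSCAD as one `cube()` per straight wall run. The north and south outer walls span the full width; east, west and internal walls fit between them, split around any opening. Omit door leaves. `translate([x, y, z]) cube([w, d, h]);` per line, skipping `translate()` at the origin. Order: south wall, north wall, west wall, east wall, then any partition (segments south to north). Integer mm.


cube([5750, 200, 2450]);
translate([0, 4800, 0]) cube([5750, 200, 2450]);
translate([0, 200, 0]) cube([200, 4600, 2450]);
translate([5550, 200, 0]) cube([200, 4600, 2450]);
translate([2500, 200, 0]) cube([200, 500, 2450]);
translate([2500, 1700, 0]) cube([200, 3100, 2450]);


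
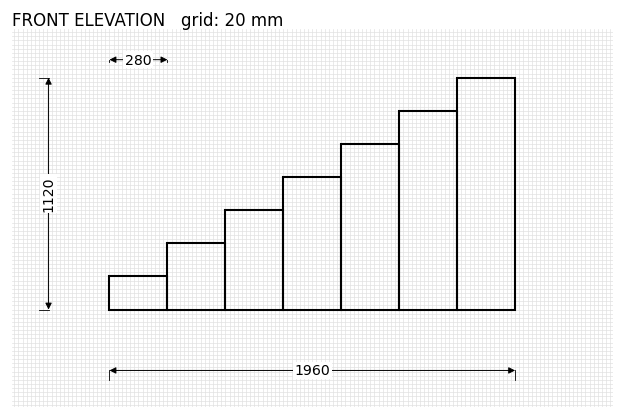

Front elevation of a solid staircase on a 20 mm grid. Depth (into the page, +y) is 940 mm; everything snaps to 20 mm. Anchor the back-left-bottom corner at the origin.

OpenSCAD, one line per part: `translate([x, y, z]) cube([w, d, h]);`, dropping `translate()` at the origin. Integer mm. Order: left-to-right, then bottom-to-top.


cube([280, 940, 160]);
translate([280, 0, 0]) cube([280, 940, 320]);
translate([560, 0, 0]) cube([280, 940, 480]);
translate([840, 0, 0]) cube([280, 940, 640]);
translate([1120, 0, 0]) cube([280, 940, 800]);
translate([1400, 0, 0]) cube([280, 940, 960]);
translate([1680, 0, 0]) cube([280, 940, 1120]);


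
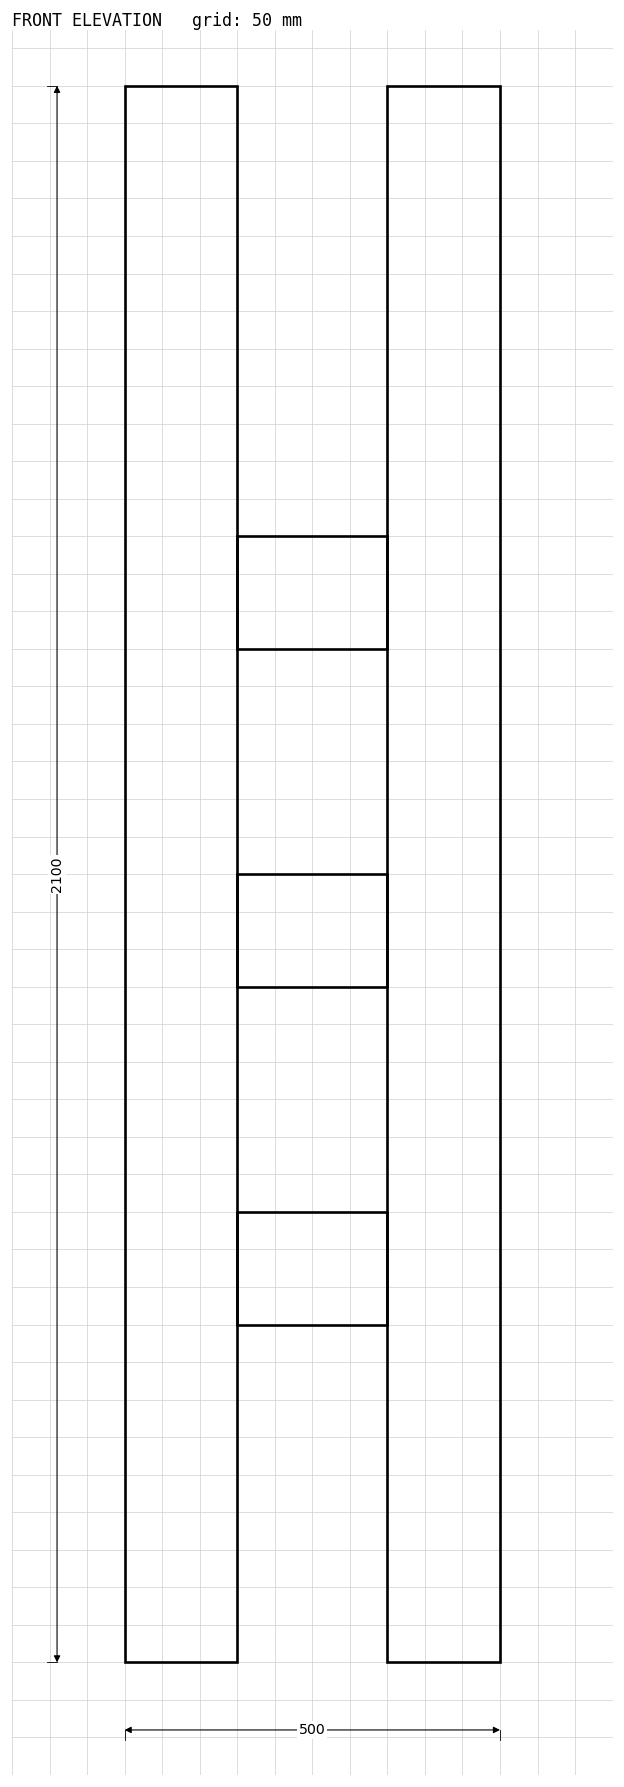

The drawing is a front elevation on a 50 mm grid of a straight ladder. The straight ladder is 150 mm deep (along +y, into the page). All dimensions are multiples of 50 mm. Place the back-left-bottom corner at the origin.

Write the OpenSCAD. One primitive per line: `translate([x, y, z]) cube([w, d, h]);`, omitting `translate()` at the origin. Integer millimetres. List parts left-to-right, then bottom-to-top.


cube([150, 150, 2100]);
translate([150, 0, 450]) cube([200, 150, 150]);
translate([150, 0, 900]) cube([200, 150, 150]);
translate([150, 0, 1350]) cube([200, 150, 150]);
translate([350, 0, 0]) cube([150, 150, 2100]);


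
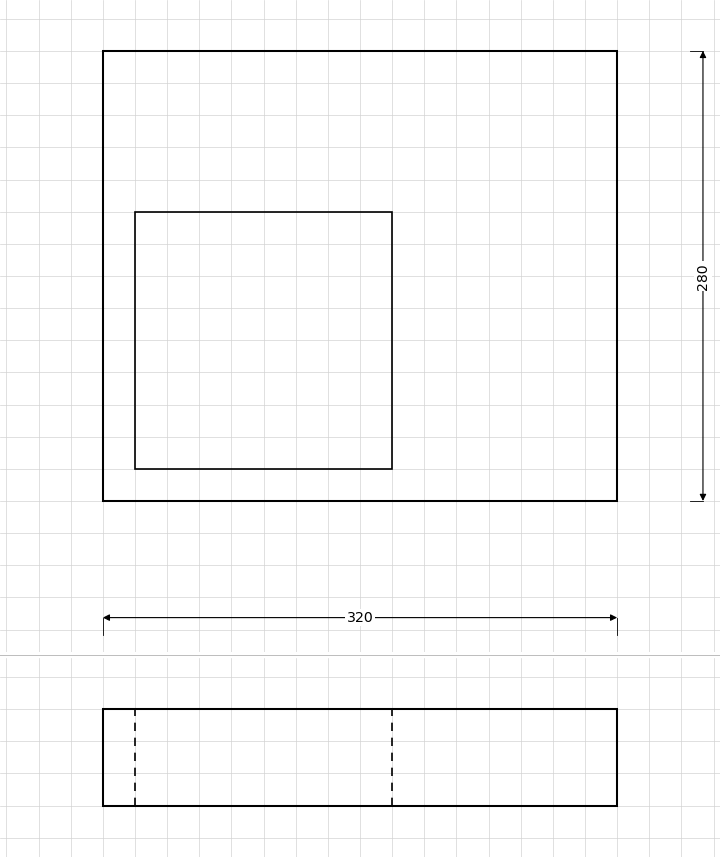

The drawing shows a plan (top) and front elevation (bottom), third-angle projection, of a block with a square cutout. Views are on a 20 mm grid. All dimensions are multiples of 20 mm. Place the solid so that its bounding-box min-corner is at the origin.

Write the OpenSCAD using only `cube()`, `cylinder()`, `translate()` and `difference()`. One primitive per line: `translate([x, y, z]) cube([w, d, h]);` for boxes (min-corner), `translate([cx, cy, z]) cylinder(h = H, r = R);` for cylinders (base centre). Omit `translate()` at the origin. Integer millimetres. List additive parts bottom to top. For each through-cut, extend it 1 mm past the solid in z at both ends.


difference() {
  cube([320, 280, 60]);
  translate([20, 20, -1]) cube([160, 160, 62]);
}


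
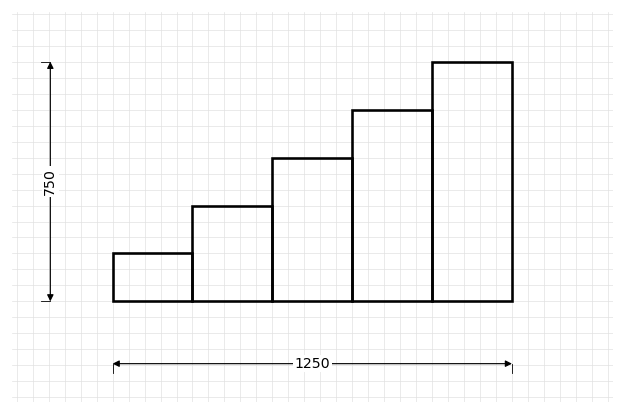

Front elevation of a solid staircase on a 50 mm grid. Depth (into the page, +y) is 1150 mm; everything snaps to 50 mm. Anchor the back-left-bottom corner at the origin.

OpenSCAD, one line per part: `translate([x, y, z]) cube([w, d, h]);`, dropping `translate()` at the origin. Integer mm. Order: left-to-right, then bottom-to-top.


cube([250, 1150, 150]);
translate([250, 0, 0]) cube([250, 1150, 300]);
translate([500, 0, 0]) cube([250, 1150, 450]);
translate([750, 0, 0]) cube([250, 1150, 600]);
translate([1000, 0, 0]) cube([250, 1150, 750]);
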